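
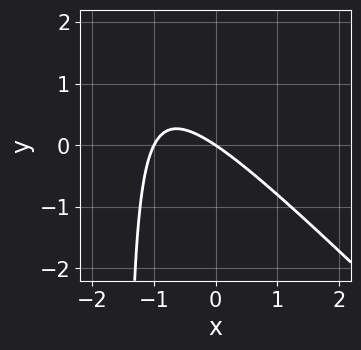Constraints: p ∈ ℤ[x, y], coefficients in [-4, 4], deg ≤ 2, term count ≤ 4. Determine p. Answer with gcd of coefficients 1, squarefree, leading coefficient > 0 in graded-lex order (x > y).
deg p = 2. A generic line meets the curve in up to 2 points.
Against the integer gridlines: among the integer gridlines, it crosses the x-axis at x ∈ {-1, 0}; it crosses the y-axis at the gridline y = 0.
Matching integer coefficients to the picture gives p.

2*x^2 + 2*x*y + 2*x + 3*y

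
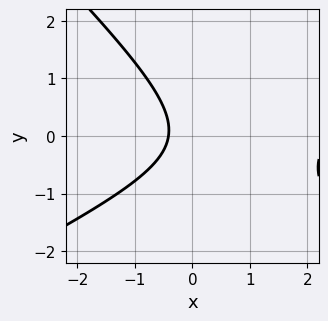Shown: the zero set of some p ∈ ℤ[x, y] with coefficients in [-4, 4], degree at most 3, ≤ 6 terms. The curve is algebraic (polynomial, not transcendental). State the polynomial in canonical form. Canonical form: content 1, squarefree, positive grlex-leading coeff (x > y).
x^2 - x*y - 2*y^2 - 2*x - 1

First, degree: a generic line meets the curve in up to 2 points, so deg p = 2.
Next, from the visible intercepts: the curve avoids every integer y-axis point in the box.
Finally, putting this together gives p.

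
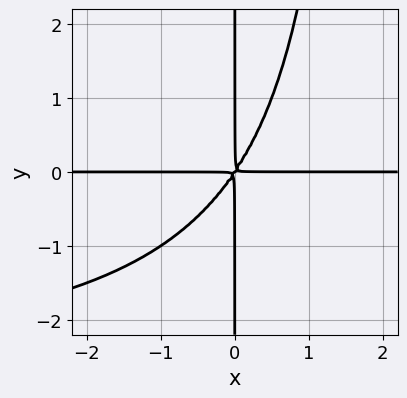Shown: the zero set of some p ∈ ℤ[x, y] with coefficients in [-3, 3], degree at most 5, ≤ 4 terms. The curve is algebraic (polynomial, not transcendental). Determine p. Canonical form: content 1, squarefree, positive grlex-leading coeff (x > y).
(a) Degree: the shape is more complex than any degree-3 curve, so deg p = 4.
(b) Observable constraints: every point of the x-axis in the box is on the curve; the visible y-axis segment lies entirely on the curve.
(c) Fitting integer coefficients to these (and the overall shape) gives p.

x^2*y^2 + 3*x^2*y - 2*x*y^2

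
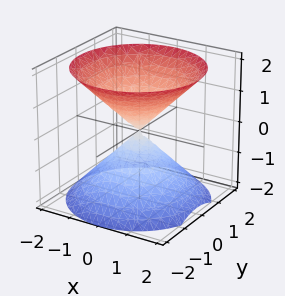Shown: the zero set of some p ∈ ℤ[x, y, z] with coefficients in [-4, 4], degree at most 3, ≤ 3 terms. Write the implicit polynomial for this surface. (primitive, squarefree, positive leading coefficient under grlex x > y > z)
x^2 + y^2 - z^2

(a) There are 2 components. They look like related sheets of one shape, so recover p as a whole.
(b) Degree: a double cone through the origin; a quadric, so deg p = 2.
(c) Symmetries: mirror symmetry z ↦ −z ⇒ only even powers of z; every cross-section ⟂ z is a circle, so x, y appear only via x² + y².
(d) Checking where it meets the axes: a circular section at z = 1 has radius exactly 1; one x-axis crossing is at x = 0.
(e) Together with the visible shape, these determine p as stated.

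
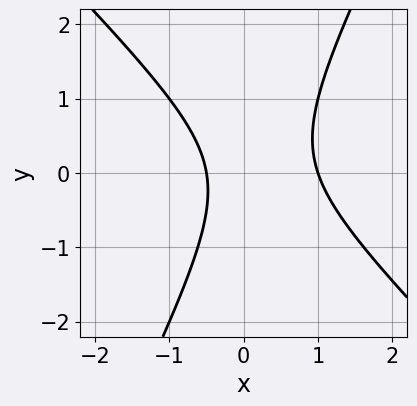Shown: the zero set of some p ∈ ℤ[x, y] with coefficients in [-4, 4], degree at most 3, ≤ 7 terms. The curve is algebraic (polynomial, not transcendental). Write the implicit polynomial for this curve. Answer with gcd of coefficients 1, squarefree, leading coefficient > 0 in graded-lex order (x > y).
deg p = 2. The shape is more complex than any degree-1 curve.
Observable constraints: one x-axis crossing is at x = 1; it misses every integer gridline on the y-axis.
Solving for integer coefficients yields p as stated.

2*x^2 + x*y - y^2 - x - 1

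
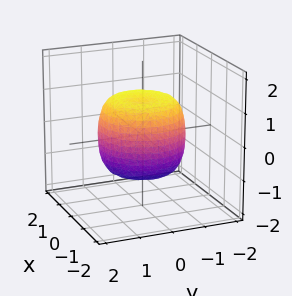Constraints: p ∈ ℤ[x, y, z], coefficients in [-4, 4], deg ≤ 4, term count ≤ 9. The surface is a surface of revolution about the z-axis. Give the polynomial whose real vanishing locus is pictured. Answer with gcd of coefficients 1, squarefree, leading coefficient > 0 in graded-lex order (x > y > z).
x^4 + 2*x^2*y^2 + y^4 - x^2 - y^2 + z^2 - 1

1. deg p = 4.
2. Symmetry: the z-axis is an axis of rotation, so x and y enter only as x² + y².
3. Checking where it meets the axes: a circular section at z = 0 has radius between 1 and 2; among the integer gridlines, it crosses the z-axis at z ∈ {-1, 1}.
4. Matching integer coefficients to the picture gives p.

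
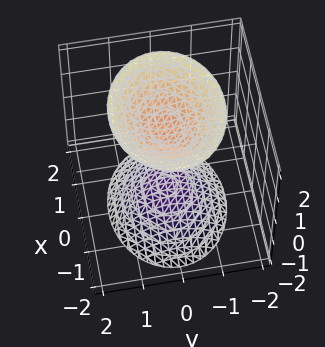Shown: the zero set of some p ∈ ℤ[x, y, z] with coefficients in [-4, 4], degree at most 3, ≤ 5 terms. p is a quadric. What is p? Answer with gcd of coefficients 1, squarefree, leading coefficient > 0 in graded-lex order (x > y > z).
2*x^2 + 3*y^2 - 2*z^2 + 3

1. I count 2 distinct pieces. Treating them together as one polynomial.
2. The degree is 2 — two separate bowl-shaped sheets opening away from each other; a quadric.
3. Symmetries: it's symmetric under y → −y, forcing even powers of y; mirror symmetry x ↦ −x ⇒ only even powers of x; it's symmetric under z → −z, forcing even powers of z.
4. Reading off the gridlines: it misses every integer gridline on the y-axis; the surface avoids every integer x-axis point in the box.
5. Fitting integer coefficients to these (and the overall shape) gives p.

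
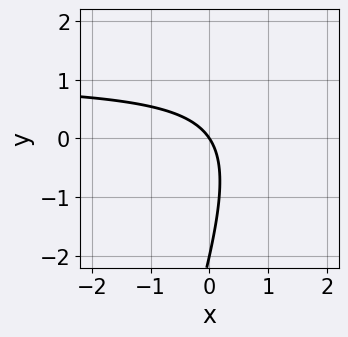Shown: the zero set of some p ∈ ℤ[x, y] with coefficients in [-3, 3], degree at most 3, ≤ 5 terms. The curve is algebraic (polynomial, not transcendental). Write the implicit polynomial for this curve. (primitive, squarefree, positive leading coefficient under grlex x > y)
3*x*y - y^2 - 3*x - 2*y

(a) deg p = 2.
(b) Reading off the gridlines: among the integer gridlines, it crosses the y-axis at y ∈ {-2, 0}; one x-axis crossing is at x = 0.
(c) Matching integer coefficients to the picture gives p.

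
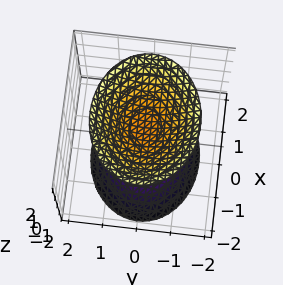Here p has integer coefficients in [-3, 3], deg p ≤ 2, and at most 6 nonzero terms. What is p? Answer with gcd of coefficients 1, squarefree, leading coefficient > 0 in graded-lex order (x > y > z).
2*x^2 + 3*y^2 - 2*z^2 + 2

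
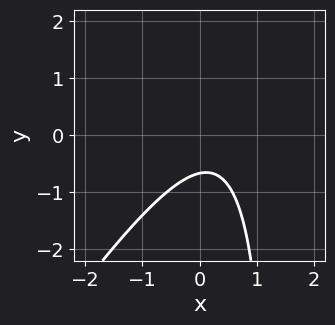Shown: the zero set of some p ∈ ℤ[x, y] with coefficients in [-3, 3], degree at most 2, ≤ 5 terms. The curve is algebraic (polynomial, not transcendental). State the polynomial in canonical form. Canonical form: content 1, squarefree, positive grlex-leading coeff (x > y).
The degree is 2 — no degree-1 curve has this shape.
Observable constraints: the curve avoids every integer x-axis point in the box.
Solving for integer coefficients yields p as stated.

3*x^2 - 2*x*y - 2*x + 3*y + 2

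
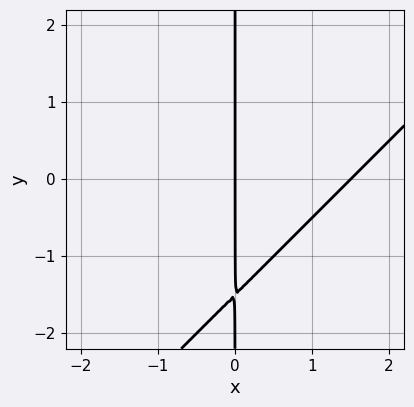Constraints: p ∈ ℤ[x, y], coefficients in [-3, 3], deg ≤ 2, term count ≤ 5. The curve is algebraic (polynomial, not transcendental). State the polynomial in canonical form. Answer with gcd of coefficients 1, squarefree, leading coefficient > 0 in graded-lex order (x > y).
2*x^2 - 2*x*y - 3*x

First, the degree is 2 — the shape is more complex than any degree-1 curve.
Next, from the axis intercepts and sections: the visible y-axis segment lies entirely on the curve; one x-axis crossing is at x = 0.
Finally, putting this together gives p.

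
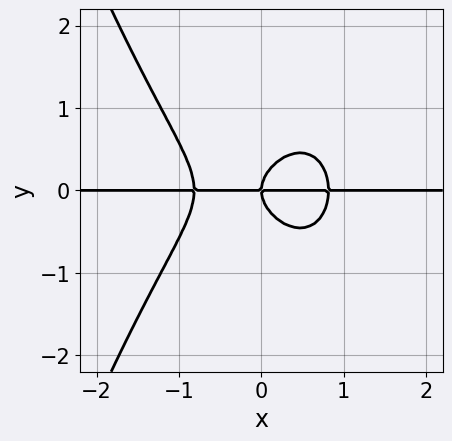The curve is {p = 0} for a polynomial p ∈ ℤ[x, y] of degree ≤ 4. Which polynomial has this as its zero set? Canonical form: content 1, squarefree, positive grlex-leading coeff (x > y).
3*x^3*y + 3*y^3 - 2*x*y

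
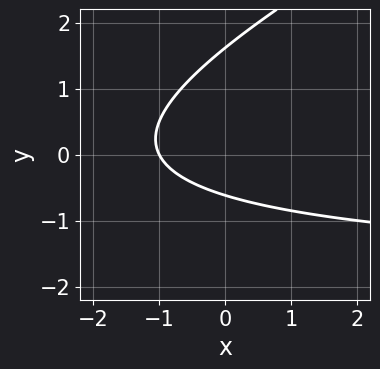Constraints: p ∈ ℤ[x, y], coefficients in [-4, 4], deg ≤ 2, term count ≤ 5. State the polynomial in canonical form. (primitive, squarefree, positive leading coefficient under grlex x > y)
x*y - 2*y^2 + 2*x + 2*y + 2

(a) deg p = 2.
(b) From the visible intercepts: one x-axis crossing is at x = -1.
(c) Assembling these constraints gives the stated polynomial.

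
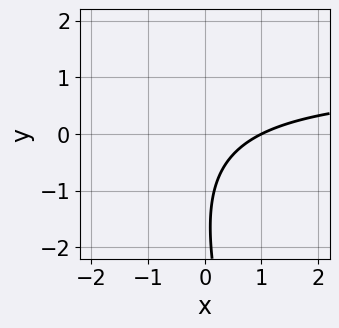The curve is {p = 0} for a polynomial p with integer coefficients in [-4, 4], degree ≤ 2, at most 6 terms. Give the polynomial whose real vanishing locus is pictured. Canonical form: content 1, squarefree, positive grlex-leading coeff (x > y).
1. The degree is 2 — the shape is more complex than any degree-1 curve.
2. From the visible intercepts: it crosses the x-axis at the gridline x = 1; it misses every integer gridline on the y-axis.
3. The integer polynomial consistent with all of this is the stated p.

3*x*y + y^2 - 3*x + 3*y + 3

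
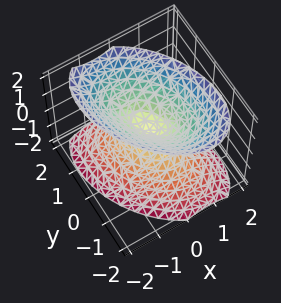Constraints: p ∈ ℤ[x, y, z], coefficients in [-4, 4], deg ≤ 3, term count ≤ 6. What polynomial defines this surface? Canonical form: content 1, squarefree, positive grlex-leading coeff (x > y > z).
3*x^2 + 2*x*y + 2*y^2 - 2*z^2

First, I count 2 distinct pieces.
Then, the degree is 2 — the shape is more complex than any degree-1 surface.
Next, observable constraints: it meets the y-axis at y = 0 (among the integer gridlines); it crosses the x-axis at the gridline x = 0.
Finally, solving for integer coefficients yields p as stated.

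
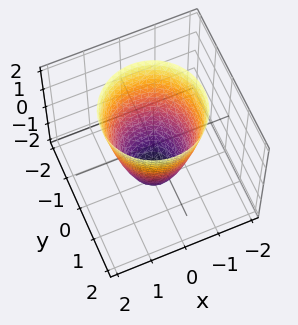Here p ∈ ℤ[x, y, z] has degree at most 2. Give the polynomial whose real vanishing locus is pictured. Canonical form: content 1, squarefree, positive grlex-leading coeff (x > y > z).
deg p = 2.
By symmetry, the surface is invariant under rotation about z: p = q(x² + y², z).
Checking where it meets the axes: among the integer gridlines, it crosses the y-axis at y ∈ {-1, 1}; among the integer gridlines, it crosses the x-axis at x ∈ {-1, 1}; it crosses the z-axis at the gridline z = -2.
Together with the visible shape, these determine p as stated.

2*x^2 + 2*y^2 - z - 2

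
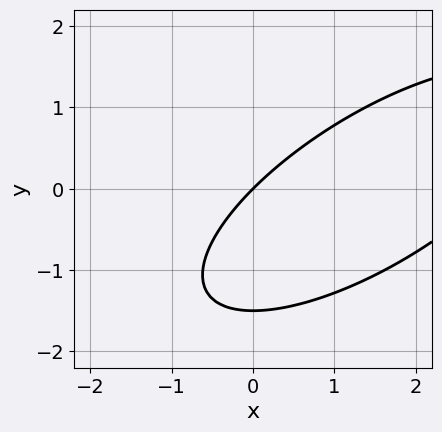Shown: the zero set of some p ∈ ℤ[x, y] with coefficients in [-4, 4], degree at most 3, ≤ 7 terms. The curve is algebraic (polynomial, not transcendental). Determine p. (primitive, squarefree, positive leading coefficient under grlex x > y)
1. The degree is 2 — no degree-1 curve has this shape.
2. From the axis intercepts and sections: it meets the x-axis at x = 0 (among the integer gridlines); it crosses the y-axis at the gridline y = 0.
3. These observations pin down the coefficients.

x^2 - 2*x*y + 2*y^2 - 3*x + 3*y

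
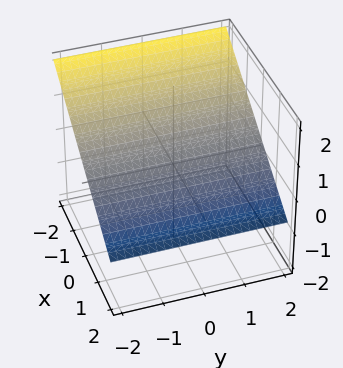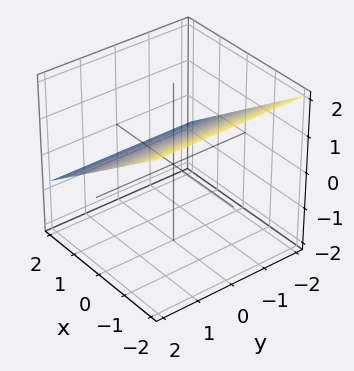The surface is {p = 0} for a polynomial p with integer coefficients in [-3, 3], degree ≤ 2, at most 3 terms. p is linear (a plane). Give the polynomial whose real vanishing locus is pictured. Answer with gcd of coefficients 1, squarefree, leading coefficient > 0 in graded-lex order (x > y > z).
deg p = 1.
Checking where it meets the axes: it meets the x-axis at x = 1 (among the integer gridlines); no y-intercept at any integer in the box.
Putting this together gives p.

2*x + 3*z - 2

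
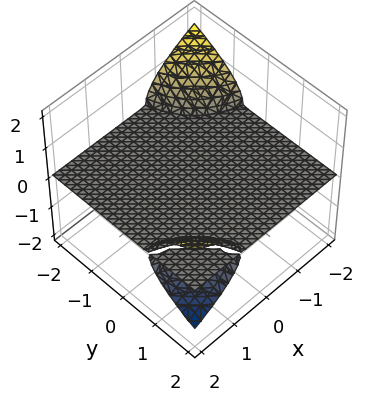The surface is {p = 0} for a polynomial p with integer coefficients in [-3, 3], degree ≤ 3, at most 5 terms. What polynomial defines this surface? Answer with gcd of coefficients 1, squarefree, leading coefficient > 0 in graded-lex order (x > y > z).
1. I count 2 distinct pieces. They look like related sheets of one shape, so recover p as a whole.
2. The degree is 3 — no degree-2 surface has this shape.
3. Against the integer gridlines: the visible x-axis segment lies entirely on the surface; one z-axis crossing is at z = 0; every point of the y-axis in the box is on the surface.
4. Together with the visible shape, these determine p as stated.

2*x*y*z - 3*z^3 - 3*z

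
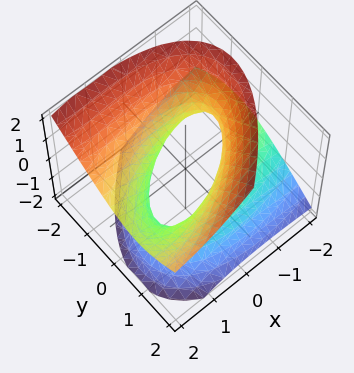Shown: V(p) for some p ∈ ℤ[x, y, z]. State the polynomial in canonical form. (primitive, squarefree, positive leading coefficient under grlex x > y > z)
x^2 - 2*x*y - 3*x*z + 3*y^2 - 3*z^2 - 2

(a) The degree is 2 — no degree-1 surface has this shape.
(b) Checking where it meets the axes: it misses every integer gridline on the z-axis.
(c) The integer polynomial consistent with all of this is the stated p.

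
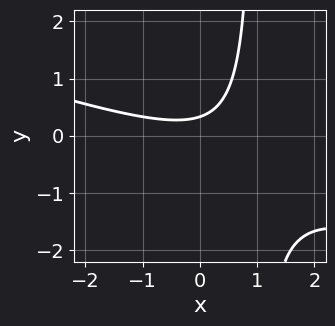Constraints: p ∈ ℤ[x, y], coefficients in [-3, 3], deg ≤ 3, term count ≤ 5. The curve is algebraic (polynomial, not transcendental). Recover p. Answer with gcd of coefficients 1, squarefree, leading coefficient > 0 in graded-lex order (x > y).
x^2 + 3*x*y - 3*y + 1

(a) Degree: the shape is more complex than any degree-1 curve, so deg p = 2.
(b) From the visible intercepts: no x-intercept at any integer in the box.
(c) Matching integer coefficients to the picture gives p.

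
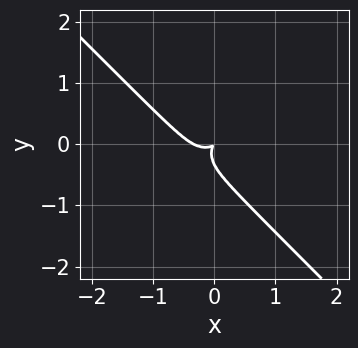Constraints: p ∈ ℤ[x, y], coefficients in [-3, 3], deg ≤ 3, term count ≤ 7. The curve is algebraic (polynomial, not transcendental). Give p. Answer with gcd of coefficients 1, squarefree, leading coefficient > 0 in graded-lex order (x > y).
3*x^3 + 3*y^3 + x^2 - 2*x*y + y^2

(a) The degree is 3 — a generic line meets the curve in up to 3 points.
(b) Putting this together gives p.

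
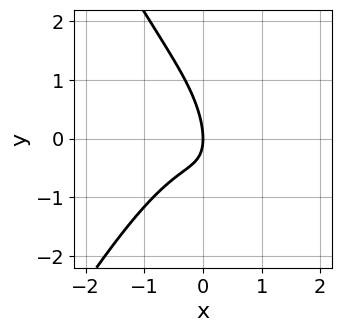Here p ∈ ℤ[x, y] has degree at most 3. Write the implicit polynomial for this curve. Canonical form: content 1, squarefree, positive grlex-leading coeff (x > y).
The degree is 3 — the shape is more complex than any degree-2 curve.
From the visible intercepts: it crosses the x-axis at the gridline x = 0; one y-axis crossing is at y = 0.
Solving for integer coefficients yields p as stated.

3*x^3 - x*y^2 + 2*x*y + y^2 + 2*x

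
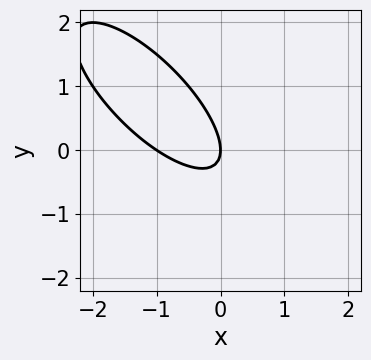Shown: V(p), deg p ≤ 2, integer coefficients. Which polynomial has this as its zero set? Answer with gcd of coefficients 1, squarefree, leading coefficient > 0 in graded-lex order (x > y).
First, the degree is 2 — the shape is more complex than any degree-1 curve.
Next, checking where it meets the axes: one y-axis crossing is at y = 0; the x-axis gridline crossings are at x ∈ {-1, 0}.
Finally, together with the visible shape, these determine p as stated.

2*x^2 + 3*x*y + 2*y^2 + 2*x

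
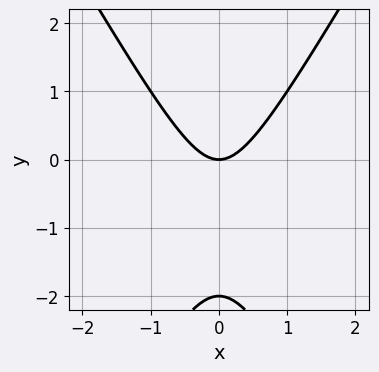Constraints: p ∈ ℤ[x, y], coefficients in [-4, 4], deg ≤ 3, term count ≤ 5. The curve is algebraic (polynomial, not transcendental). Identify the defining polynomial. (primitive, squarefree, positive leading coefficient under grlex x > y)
3*x^2 - y^2 - 2*y

First, the degree is 2 — the shape is more complex than any degree-1 curve.
Then, symmetries: the x ↦ −x reflection is a symmetry, so x appears only in even powers.
Next, reading off the gridlines: one x-axis crossing is at x = 0; among the integer gridlines, it crosses the y-axis at y ∈ {-2, 0}.
Finally, putting this together gives p.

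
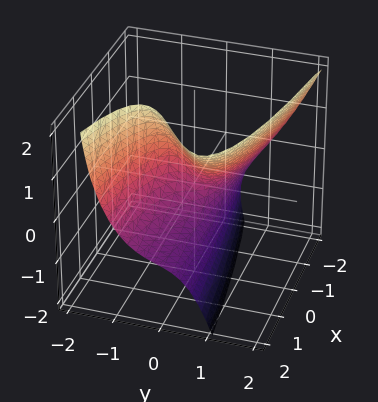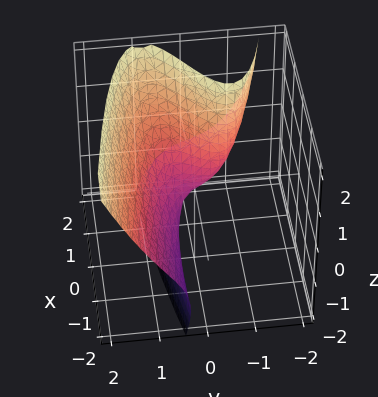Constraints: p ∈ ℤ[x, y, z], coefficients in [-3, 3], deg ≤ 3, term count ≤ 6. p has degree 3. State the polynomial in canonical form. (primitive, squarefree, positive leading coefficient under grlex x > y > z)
2*y^3 + x*z - 2*y*z - z^2 + x

1. Degree: no degree-2 surface has this shape, so deg p = 3.
2. From the visible intercepts: one y-axis crossing is at y = 0; it crosses the x-axis at the gridline x = 0; it crosses the z-axis at the gridline z = 0.
3. Together with the visible shape, these determine p as stated.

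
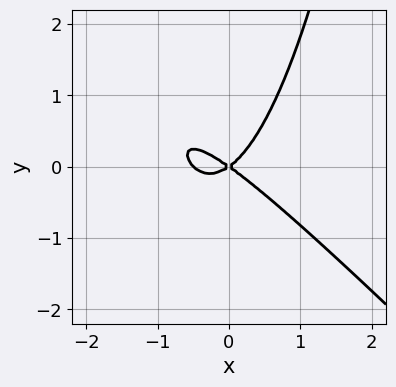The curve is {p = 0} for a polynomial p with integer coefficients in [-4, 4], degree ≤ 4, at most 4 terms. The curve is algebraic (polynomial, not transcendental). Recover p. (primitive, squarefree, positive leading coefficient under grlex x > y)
2*x^3 + 2*x^2*y + x^2 - 2*y^2

(a) The degree is 3 — a generic line meets the curve in up to 3 points.
(b) Observable constraints: it crosses the y-axis at the gridline y = 0; one x-axis crossing is at x = 0.
(c) These observations pin down the coefficients.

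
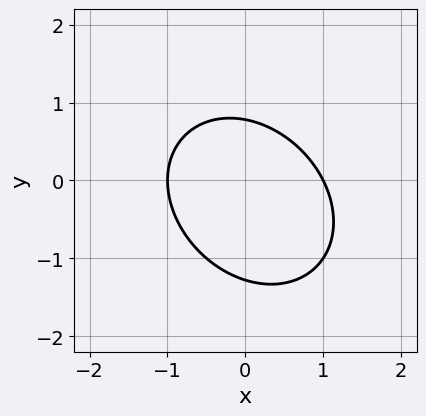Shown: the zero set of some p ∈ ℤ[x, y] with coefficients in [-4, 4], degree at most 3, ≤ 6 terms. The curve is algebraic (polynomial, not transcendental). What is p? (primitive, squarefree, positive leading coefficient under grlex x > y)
1. The degree is 2 — a generic line meets the curve in up to 2 points.
2. Against the integer gridlines: among the integer gridlines, it crosses the x-axis at x ∈ {-1, 1}.
3. Putting this together gives p.

2*x^2 + x*y + 2*y^2 + y - 2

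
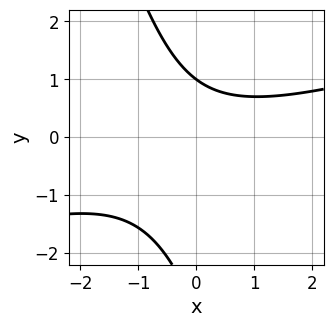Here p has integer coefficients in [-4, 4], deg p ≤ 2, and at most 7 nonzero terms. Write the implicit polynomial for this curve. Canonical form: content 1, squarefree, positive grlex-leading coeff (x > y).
(a) Degree: a generic line meets the curve in up to 2 points, so deg p = 2.
(b) From the axis intercepts and sections: one y-axis crossing is at y = 1; the curve avoids every integer x-axis point in the box.
(c) Putting this together gives p.

x^2 - 3*x*y - y^2 - 2*y + 3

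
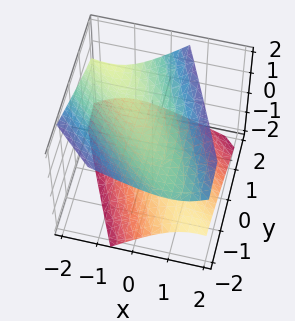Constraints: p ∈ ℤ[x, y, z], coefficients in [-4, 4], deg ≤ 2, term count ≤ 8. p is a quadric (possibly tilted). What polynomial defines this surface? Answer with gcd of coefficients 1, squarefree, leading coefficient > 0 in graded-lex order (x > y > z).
(a) I count 2 distinct pieces.
(b) deg p = 2.
(c) Reading off the gridlines: the surface avoids every integer y-axis point in the box; the surface avoids every integer x-axis point in the box.
(d) Together with the visible shape, these determine p as stated.

2*x^2 + 3*x*y + 2*x*z + y^2 - 3*z^2 + 2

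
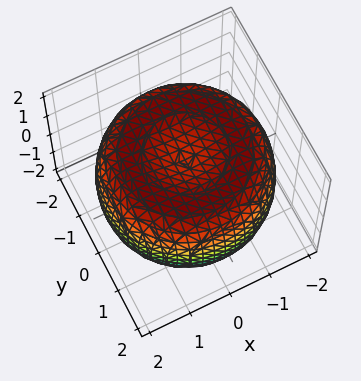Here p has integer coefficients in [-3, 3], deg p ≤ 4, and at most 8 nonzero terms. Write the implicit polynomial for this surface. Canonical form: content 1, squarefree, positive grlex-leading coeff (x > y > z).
(a) deg p = 4. A generic line meets the surface in up to 4 points.
(b) Symmetry: the surface is invariant under rotation about z: p = q(x² + y², z).
(c) Observable constraints: a circular section at z = -1 has radius between 1 and 2; the z-axis gridline crossings are at z ∈ {-1, 1}.
(d) The integer polynomial consistent with all of this is the stated p.

x^4 + 2*x^2*y^2 + y^4 - 3*x^2 - 3*y^2 + 3*z^2 - 3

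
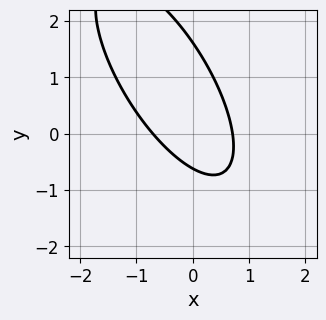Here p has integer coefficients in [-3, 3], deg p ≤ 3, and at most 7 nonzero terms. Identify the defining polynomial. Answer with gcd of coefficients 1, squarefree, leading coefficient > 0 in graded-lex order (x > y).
First, the degree is 2 — the shape is more complex than any degree-1 curve.
Finally, putting this together gives p.

2*x^2 + 2*x*y + y^2 - y - 1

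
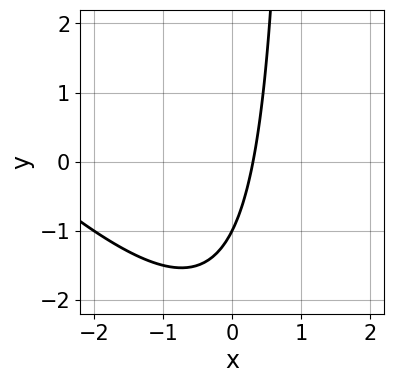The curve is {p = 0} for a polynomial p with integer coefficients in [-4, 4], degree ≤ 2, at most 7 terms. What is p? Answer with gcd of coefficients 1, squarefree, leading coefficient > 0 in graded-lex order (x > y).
x^2 + x*y + 3*x - y - 1

First, deg p = 2.
Next, checking where it meets the axes: it crosses the y-axis at the gridline y = -1.
Finally, assembling these constraints gives the stated polynomial.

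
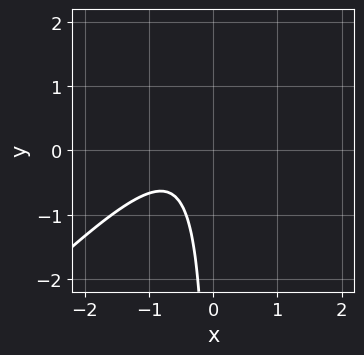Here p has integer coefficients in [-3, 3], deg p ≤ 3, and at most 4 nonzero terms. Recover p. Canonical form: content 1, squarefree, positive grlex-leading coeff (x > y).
3*x^2 - 3*x*y + 3*x + 2

First, degree: a generic line meets the curve in up to 2 points, so deg p = 2.
Next, from the axis intercepts and sections: no y-intercept at any integer in the box; no x-intercept at any integer in the box.
Finally, solving for integer coefficients yields p as stated.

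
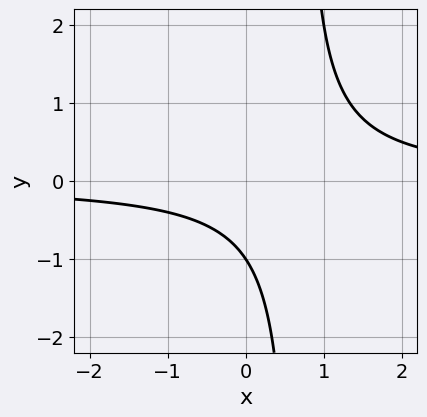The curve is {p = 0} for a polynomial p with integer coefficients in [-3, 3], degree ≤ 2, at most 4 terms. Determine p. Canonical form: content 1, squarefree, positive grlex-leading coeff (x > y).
First, degree: a generic line meets the curve in up to 2 points, so deg p = 2.
Then, against the integer gridlines: one y-axis crossing is at y = -1; it misses every integer gridline on the x-axis.
Finally, matching integer coefficients to the picture gives p.

3*x*y - 2*y - 2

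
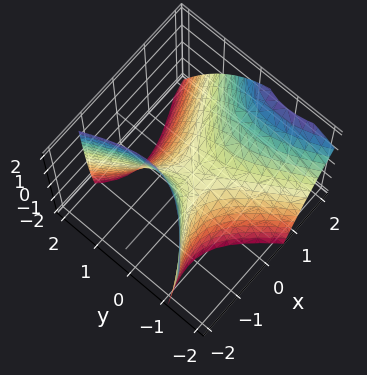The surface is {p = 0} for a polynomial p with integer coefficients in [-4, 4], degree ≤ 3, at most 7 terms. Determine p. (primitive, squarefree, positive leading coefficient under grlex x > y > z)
3*x^2 - 3*x*y - 2*x*z - 3*y^2 - 3*z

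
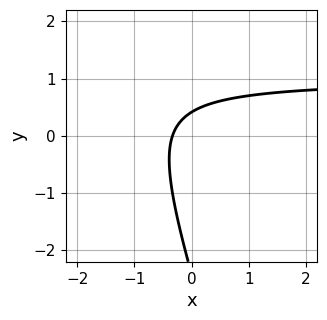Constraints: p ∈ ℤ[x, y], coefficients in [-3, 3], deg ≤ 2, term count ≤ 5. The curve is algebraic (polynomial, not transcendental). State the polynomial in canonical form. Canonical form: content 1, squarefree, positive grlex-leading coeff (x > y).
3*x*y + y^2 - 3*x + 2*y - 1

deg p = 2. The shape is more complex than any degree-1 curve.
Matching integer coefficients to the picture gives p.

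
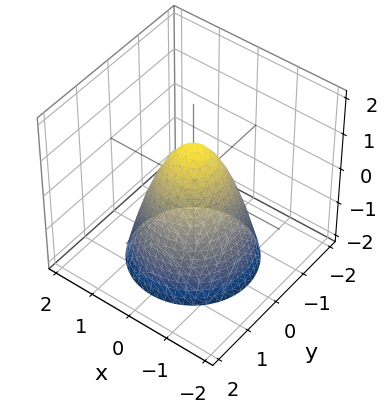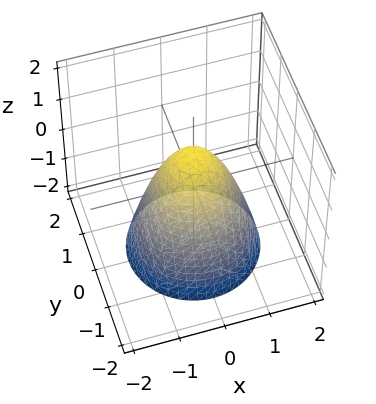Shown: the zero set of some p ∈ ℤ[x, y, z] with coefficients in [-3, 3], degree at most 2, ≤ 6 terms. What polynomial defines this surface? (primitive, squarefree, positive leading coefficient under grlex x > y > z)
1. Degree: no degree-1 surface has this shape, so deg p = 2.
2. By symmetry, the z-axis is an axis of rotation, so x and y enter only as x² + y².
3. Checking where it meets the axes: a circular section at z = -1 has radius between 1 and 2; it meets the z-axis at z = 1 (among the integer gridlines).
4. These observations pin down the coefficients.

3*x^2 + 3*y^2 + 2*z - 2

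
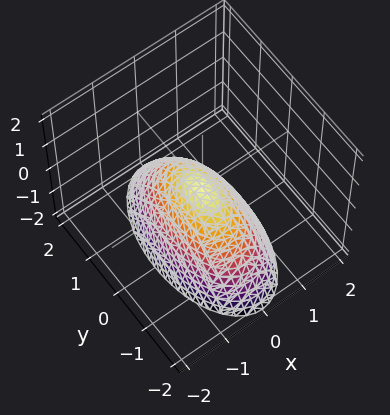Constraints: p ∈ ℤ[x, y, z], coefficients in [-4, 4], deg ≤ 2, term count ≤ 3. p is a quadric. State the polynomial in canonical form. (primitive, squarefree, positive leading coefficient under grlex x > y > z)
(a) deg p = 2. A single bowl opening along one axis; a quadric.
(b) Symmetries: the y ↦ −y reflection is a symmetry, so y appears only in even powers; the x ↦ −x reflection is a symmetry, so x appears only in even powers.
(c) Reading off the gridlines: it meets the z-axis at z = 0 (among the integer gridlines); one y-axis crossing is at y = 0; one x-axis crossing is at x = 0.
(d) Together with the visible shape, these determine p as stated.

3*x^2 + y^2 + 2*z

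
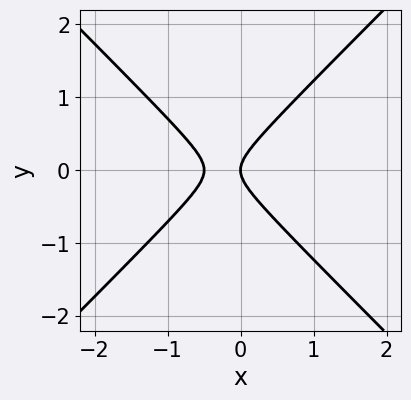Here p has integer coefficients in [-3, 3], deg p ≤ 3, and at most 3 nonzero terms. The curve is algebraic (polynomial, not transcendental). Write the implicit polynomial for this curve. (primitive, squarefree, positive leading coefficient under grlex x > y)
Degree: the shape is more complex than any degree-1 curve, so deg p = 2.
Symmetries: mirror symmetry y ↦ −y ⇒ only even powers of y.
Against the integer gridlines: one y-axis crossing is at y = 0; it crosses the x-axis at the gridline x = 0.
Fitting integer coefficients to these (and the overall shape) gives p.

2*x^2 - 2*y^2 + x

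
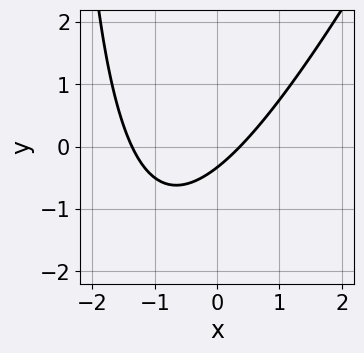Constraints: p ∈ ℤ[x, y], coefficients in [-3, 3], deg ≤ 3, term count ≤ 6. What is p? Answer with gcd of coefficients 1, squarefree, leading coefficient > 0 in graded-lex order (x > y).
deg p = 2.
Solving for integer coefficients yields p as stated.

2*x^2 - x*y + 2*x - 3*y - 1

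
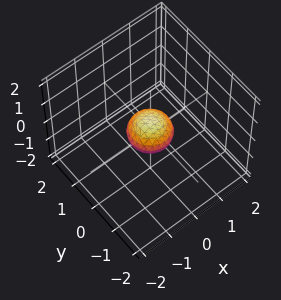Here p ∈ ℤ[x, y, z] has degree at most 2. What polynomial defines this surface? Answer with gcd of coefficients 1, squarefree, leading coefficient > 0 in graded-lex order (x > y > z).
(a) Degree: a closed, bounded, convex surface; a quadric, so deg p = 2.
(b) By symmetry, every cross-section ⟂ z is a circle, so x, y appear only via x² + y²; mirror symmetry z ↦ −z ⇒ only even powers of z.
(c) From the visible intercepts: a circular section at z = 0 has radius between 0 and 1.
(d) Assembling these constraints gives the stated polynomial.

2*x^2 + 2*y^2 + 3*z^2 - 1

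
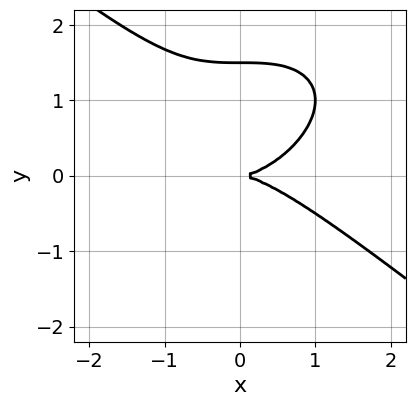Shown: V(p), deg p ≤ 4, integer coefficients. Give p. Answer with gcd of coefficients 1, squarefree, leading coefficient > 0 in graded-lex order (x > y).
x^3 + 2*y^3 - 3*y^2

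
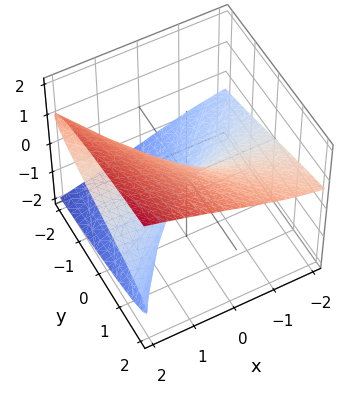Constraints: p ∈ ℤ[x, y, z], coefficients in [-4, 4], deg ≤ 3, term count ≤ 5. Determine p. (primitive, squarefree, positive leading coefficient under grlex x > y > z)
2*z^3 - 3*x*z - 2*y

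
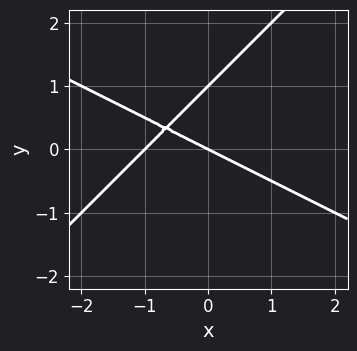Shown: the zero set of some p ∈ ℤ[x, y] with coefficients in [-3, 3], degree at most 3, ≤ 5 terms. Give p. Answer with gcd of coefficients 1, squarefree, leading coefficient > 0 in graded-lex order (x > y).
x^2 + x*y - 2*y^2 + x + 2*y

(a) deg p = 2. No degree-1 curve has this shape.
(b) From the visible intercepts: among the integer gridlines, it crosses the x-axis at x ∈ {-1, 0}; the y-axis gridline crossings are at y ∈ {0, 1}.
(c) These observations pin down the coefficients.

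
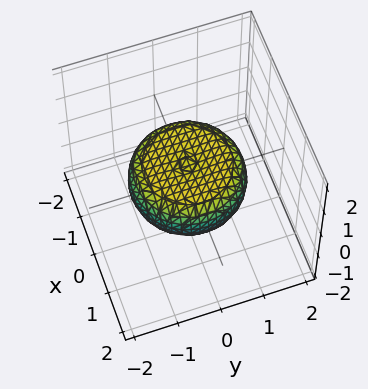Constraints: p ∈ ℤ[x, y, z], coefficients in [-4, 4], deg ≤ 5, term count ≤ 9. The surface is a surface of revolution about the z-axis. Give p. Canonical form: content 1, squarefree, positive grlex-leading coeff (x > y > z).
x^4 + 2*x^2*y^2 + y^4 - x^2 - y^2 + 3*z^2 - 1

(a) deg p = 4. No degree-3 surface has this shape.
(b) Symmetry: the surface is invariant under rotation about z: p = q(x² + y², z).
(c) From the axis intercepts and sections: a circular section at z = 0 has radius between 1 and 2.
(d) Matching integer coefficients to the picture gives p.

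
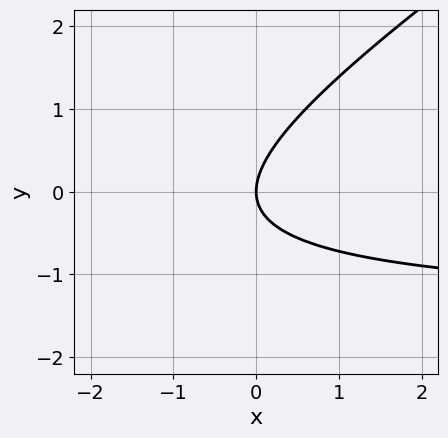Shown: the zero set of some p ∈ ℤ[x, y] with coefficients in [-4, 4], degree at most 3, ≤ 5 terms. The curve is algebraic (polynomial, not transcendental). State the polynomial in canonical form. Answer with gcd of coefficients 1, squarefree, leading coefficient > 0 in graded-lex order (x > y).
(a) Degree: the shape is more complex than any degree-1 curve, so deg p = 2.
(b) Against the integer gridlines: it meets the x-axis at x = 0 (among the integer gridlines); one y-axis crossing is at y = 0.
(c) Matching integer coefficients to the picture gives p.

2*x*y - 3*y^2 + 3*x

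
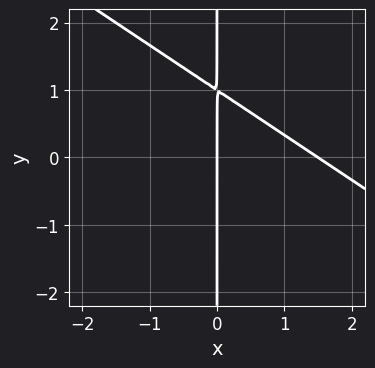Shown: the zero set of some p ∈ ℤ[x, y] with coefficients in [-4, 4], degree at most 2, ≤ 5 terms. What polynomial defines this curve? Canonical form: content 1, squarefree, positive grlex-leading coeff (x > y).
2*x^2 + 3*x*y - 3*x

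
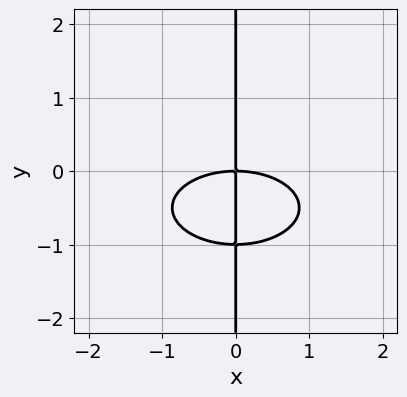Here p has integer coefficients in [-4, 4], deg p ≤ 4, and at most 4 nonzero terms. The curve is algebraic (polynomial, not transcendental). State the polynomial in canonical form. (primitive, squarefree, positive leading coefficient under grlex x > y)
deg p = 3. A generic line meets the curve in up to 3 points.
Checking where it meets the axes: every point of the y-axis in the box is on the curve; it meets the x-axis at x = 0 (among the integer gridlines).
Matching integer coefficients to the picture gives p.

x^3 + 3*x*y^2 + 3*x*y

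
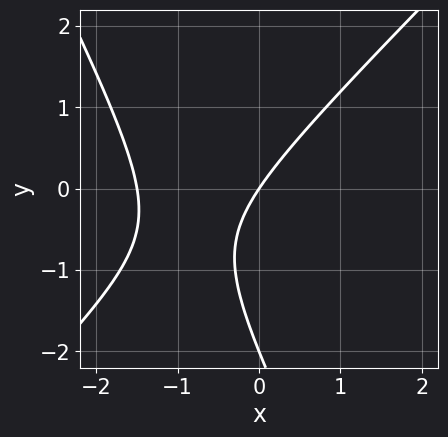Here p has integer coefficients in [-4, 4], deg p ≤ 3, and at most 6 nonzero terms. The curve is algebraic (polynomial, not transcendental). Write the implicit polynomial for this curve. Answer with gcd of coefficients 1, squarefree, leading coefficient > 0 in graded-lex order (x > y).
deg p = 2. No degree-1 curve has this shape.
Observable constraints: among the integer gridlines, it crosses the y-axis at y ∈ {-2, 0}; it meets the x-axis at x = 0 (among the integer gridlines).
These observations pin down the coefficients.

2*x^2 - x*y - y^2 + 3*x - 2*y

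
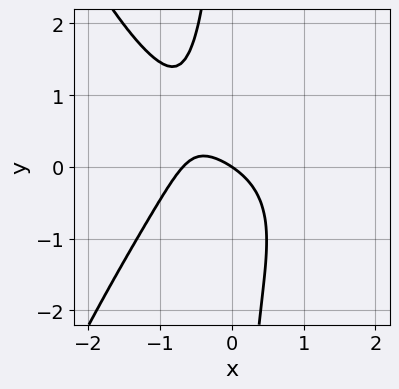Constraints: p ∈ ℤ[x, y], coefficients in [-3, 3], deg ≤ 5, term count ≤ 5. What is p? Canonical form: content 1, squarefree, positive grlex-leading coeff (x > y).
2*x^4 + 3*x*y^2 + 2*x^2 + 2*x + 3*y

deg p = 4. No degree-3 curve has this shape.
Against the integer gridlines: it crosses the y-axis at the gridline y = 0; one x-axis crossing is at x = 0.
The integer polynomial consistent with all of this is the stated p.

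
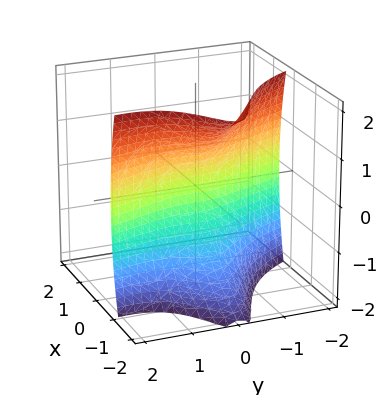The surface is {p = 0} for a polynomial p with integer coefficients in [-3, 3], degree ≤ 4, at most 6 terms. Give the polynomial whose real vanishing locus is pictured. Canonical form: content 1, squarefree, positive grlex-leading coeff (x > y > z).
Degree: a generic line meets the surface in up to 3 points, so deg p = 3.
Observable constraints: it crosses the z-axis at the gridline z = 0; it crosses the y-axis at the gridline y = 0; it meets the x-axis at x = 0 (among the integer gridlines).
The integer polynomial consistent with all of this is the stated p.

3*x*y^2 + y^3 + z^2 + 2*x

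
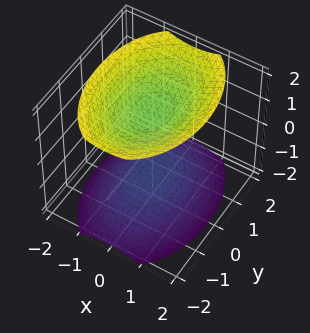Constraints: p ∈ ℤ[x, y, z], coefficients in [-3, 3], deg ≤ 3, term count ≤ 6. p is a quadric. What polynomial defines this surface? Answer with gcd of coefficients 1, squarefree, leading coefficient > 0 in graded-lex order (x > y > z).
(a) I count 2 distinct pieces. Treating them together as one polynomial.
(b) The degree is 2 — two sheets facing apart; a quadric.
(c) Symmetries: it's symmetric under z → −z, forcing even powers of z; the y ↦ −y reflection is a symmetry, so y appears only in even powers; the x ↦ −x reflection is a symmetry, so x appears only in even powers.
(d) Observable constraints: it misses every integer gridline on the y-axis; it misses every integer gridline on the x-axis.
(e) The integer polynomial consistent with all of this is the stated p.

2*x^2 + y^2 - 2*z^2 + 3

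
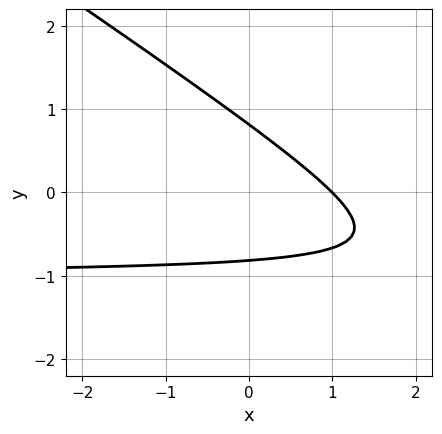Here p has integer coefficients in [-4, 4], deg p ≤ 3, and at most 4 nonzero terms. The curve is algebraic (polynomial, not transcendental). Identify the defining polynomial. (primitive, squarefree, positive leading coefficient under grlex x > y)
2*x*y + 3*y^2 + 2*x - 2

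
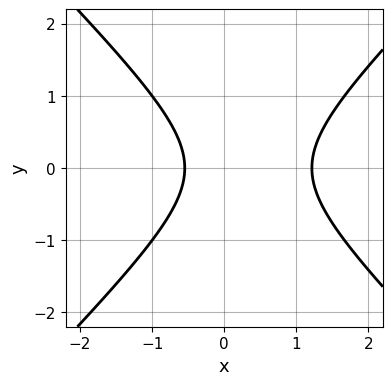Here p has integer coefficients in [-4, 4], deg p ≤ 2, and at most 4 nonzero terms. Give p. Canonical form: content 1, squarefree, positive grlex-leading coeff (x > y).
1. deg p = 2.
2. Symmetries: it's symmetric under y → −y, forcing even powers of y.
3. Checking where it meets the axes: no y-intercept at any integer in the box.
4. Fitting integer coefficients to these (and the overall shape) gives p.

3*x^2 - 3*y^2 - 2*x - 2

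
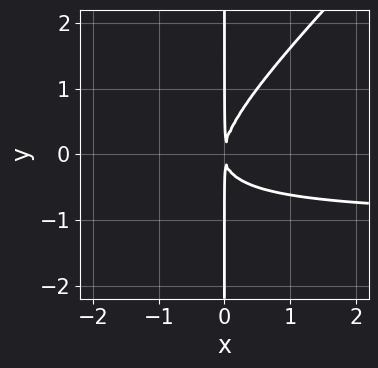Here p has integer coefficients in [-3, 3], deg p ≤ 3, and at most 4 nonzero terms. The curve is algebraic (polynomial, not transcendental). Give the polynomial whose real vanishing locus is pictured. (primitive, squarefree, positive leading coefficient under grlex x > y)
(a) Degree: no degree-2 curve has this shape, so deg p = 3.
(b) Against the integer gridlines: every point of the y-axis in the box is on the curve.
(c) Fitting integer coefficients to these (and the overall shape) gives p.

x^2*y - x*y^2 + x^2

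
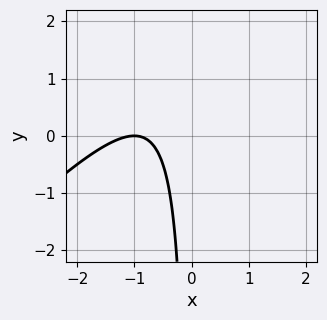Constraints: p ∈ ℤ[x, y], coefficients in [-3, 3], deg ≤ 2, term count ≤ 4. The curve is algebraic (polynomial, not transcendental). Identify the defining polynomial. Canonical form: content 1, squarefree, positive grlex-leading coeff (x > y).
x^2 - x*y + 2*x + 1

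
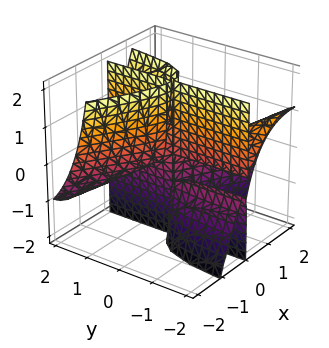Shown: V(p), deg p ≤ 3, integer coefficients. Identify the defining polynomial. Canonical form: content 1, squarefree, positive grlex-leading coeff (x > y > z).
2*x^3 + 3*x^2*y - 2*x*y*z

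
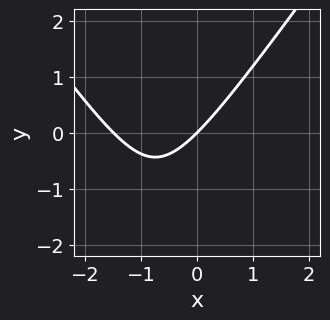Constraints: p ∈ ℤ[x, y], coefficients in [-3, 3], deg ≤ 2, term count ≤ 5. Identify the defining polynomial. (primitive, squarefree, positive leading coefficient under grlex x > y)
1. The degree is 2 — no degree-1 curve has this shape.
2. Reading off the gridlines: it meets the x-axis at x = 0 (among the integer gridlines); it meets the y-axis at y = 0 (among the integer gridlines).
3. Solving for integer coefficients yields p as stated.

2*x^2 - y^2 + 3*x - 3*y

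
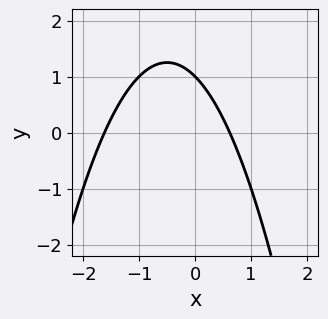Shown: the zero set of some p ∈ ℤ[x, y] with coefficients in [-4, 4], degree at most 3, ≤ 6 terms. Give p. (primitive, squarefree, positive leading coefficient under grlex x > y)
(a) The degree is 2 — a generic line meets the curve in up to 2 points.
(b) From the axis intercepts and sections: one y-axis crossing is at y = 1.
(c) The integer polynomial consistent with all of this is the stated p.

x^2 + x + y - 1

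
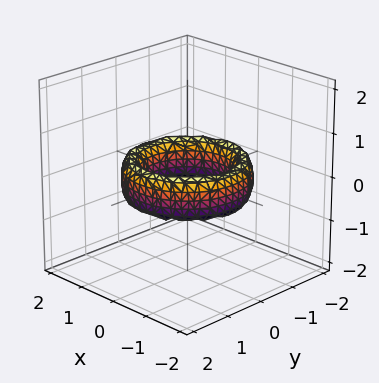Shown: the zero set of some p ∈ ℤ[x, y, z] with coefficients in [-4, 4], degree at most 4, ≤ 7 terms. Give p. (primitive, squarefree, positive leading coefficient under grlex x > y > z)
1. Degree: the shape is more complex than any degree-3 surface, so deg p = 4.
2. Symmetries: the surface is invariant under rotation about z: p = q(x² + y², z).
3. From the axis intercepts and sections: the x-axis gridline crossings are at x ∈ {-1, 1}; among the integer gridlines, it crosses the y-axis at y ∈ {-1, 1}; a circular section at z = 0 has radius exactly 1; the surface avoids every integer z-axis point in the box.
4. Putting this together gives p.

x^4 + 2*x^2*y^2 + y^4 - 3*x^2 - 3*y^2 + z^2 + 2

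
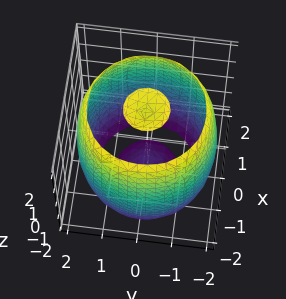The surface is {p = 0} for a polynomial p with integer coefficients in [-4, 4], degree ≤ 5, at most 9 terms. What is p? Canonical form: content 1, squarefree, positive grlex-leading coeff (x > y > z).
x^4 + 2*x^2*y^2 + y^4 - 3*x^2 - 3*y^2 + z^2 - 3

1. I count 3 distinct pieces.
2. Degree: a generic line meets the surface in up to 4 points, so deg p = 4.
3. Symmetry: the z-axis is an axis of rotation, so x and y enter only as x² + y².
4. Observable constraints: a circular section at z = -1 has radius between 1 and 2.
5. Solving for integer coefficients yields p as stated.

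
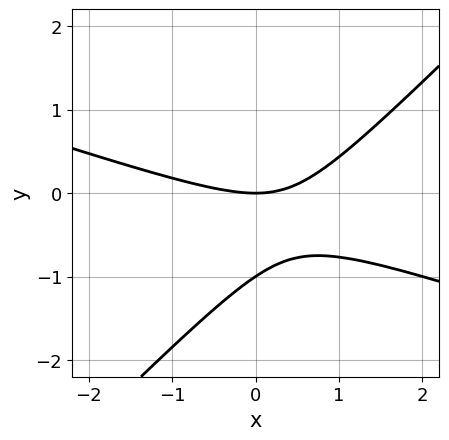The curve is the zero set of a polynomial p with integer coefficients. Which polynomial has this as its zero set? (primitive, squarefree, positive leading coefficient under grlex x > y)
x^2 + 2*x*y - 3*y^2 - 3*y

(a) Degree: the shape is more complex than any degree-1 curve, so deg p = 2.
(b) From the visible intercepts: it crosses the x-axis at the gridline x = 0; the y-axis gridline crossings are at y ∈ {-1, 0}.
(c) Matching integer coefficients to the picture gives p.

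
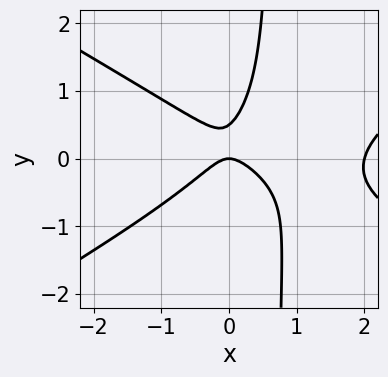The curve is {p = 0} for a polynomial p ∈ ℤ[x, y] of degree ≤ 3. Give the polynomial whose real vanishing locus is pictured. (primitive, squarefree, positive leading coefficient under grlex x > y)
x^3 - 3*x*y^2 - 2*x^2 + 2*y^2 - y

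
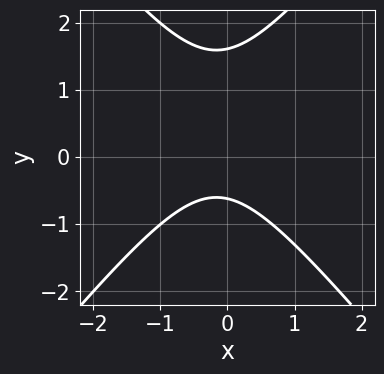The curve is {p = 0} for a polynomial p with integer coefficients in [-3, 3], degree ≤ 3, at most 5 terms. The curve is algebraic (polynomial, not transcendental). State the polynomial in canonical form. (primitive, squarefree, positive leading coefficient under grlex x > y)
(a) deg p = 2. A generic line meets the curve in up to 2 points.
(b) Reading off the gridlines: it misses every integer gridline on the x-axis.
(c) Assembling these constraints gives the stated polynomial.

3*x^2 - 2*y^2 + x + 2*y + 2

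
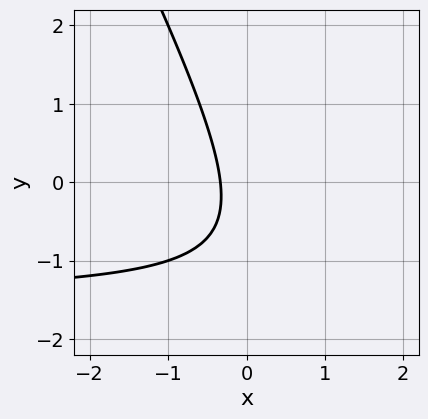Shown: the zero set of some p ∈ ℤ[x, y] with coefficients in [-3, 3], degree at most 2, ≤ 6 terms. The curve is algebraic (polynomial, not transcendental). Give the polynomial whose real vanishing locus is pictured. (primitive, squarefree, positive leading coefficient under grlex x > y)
2*x*y + y^2 + 3*x + y + 1

(a) The degree is 2 — no degree-1 curve has this shape.
(b) Checking where it meets the axes: the curve avoids every integer y-axis point in the box.
(c) Putting this together gives p.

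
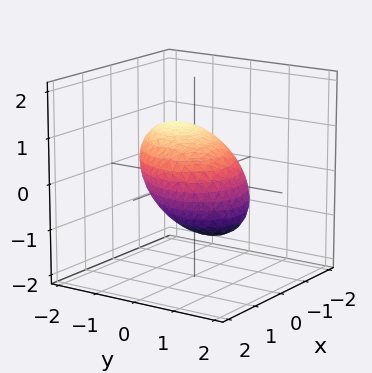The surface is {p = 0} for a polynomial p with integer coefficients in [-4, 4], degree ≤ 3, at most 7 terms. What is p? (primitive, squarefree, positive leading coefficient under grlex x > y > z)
2*x^2 - x*y + 2*y^2 + 2*y*z + 3*z^2 - 3

(a) Degree: a generic line meets the surface in up to 2 points, so deg p = 2.
(b) From the visible intercepts: the z-axis gridline crossings are at z ∈ {-1, 1}.
(c) Together with the visible shape, these determine p as stated.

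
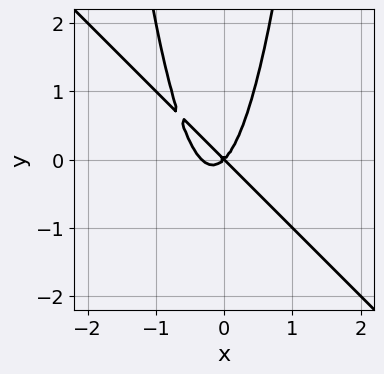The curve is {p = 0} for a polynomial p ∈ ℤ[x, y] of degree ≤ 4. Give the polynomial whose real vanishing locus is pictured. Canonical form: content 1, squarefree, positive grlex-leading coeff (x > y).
3*x^3 + 3*x^2*y + x^2 - y^2

deg p = 3. The shape is more complex than any degree-2 curve.
From the axis intercepts and sections: it crosses the x-axis at the gridline x = 0; it crosses the y-axis at the gridline y = 0.
Putting this together gives p.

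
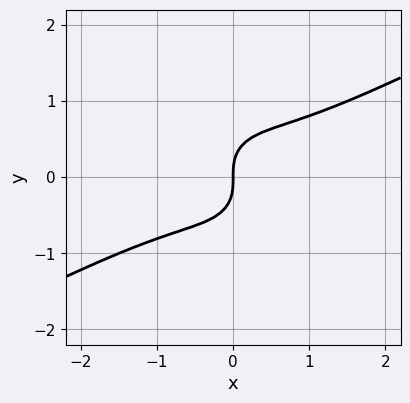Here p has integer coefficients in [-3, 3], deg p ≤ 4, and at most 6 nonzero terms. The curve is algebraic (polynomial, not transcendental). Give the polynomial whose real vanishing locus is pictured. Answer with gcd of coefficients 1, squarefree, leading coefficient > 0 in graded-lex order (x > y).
2*x^3 - 3*x^2*y - 3*y^3 + 2*x

First, degree: a generic line meets the curve in up to 3 points, so deg p = 3.
Next, against the integer gridlines: one x-axis crossing is at x = 0; it meets the y-axis at y = 0 (among the integer gridlines).
Finally, matching integer coefficients to the picture gives p.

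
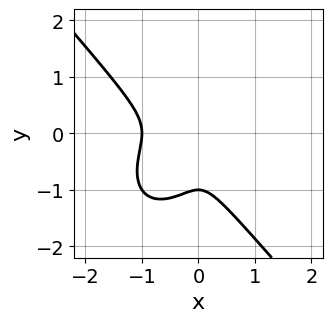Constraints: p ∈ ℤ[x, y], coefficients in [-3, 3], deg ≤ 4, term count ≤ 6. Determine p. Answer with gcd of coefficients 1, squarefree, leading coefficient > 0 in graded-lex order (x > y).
3*x^3 + 2*y^3 + 3*x^2 + 2*y^2

1. Degree: a generic line meets the curve in up to 3 points, so deg p = 3.
2. Observable constraints: one x-axis crossing is at x = -1; it crosses the y-axis at the gridline y = -1.
3. Solving for integer coefficients yields p as stated.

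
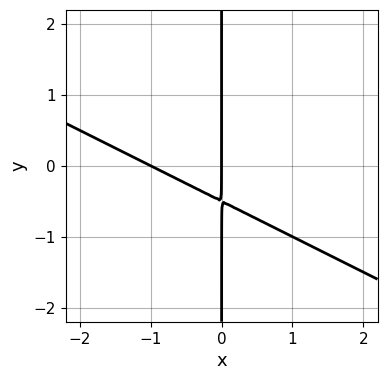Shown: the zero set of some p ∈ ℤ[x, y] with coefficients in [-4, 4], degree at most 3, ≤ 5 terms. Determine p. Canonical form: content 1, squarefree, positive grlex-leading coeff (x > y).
First, the degree is 2 — the shape is more complex than any degree-1 curve.
Next, against the integer gridlines: the x-axis gridline crossings are at x ∈ {-1, 0}; the visible y-axis segment lies entirely on the curve.
Finally, together with the visible shape, these determine p as stated.

x^2 + 2*x*y + x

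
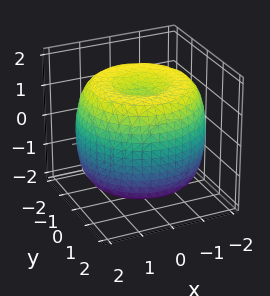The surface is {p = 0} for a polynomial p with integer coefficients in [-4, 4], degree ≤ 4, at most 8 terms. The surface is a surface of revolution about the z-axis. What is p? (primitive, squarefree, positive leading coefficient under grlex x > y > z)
x^4 + 2*x^2*y^2 + y^4 - 3*x^2 - 3*y^2 + 2*z^2 - 3

Degree: a generic line meets the surface in up to 4 points, so deg p = 4.
Symmetries: the surface is invariant under rotation about z: p = q(x² + y², z).
From the axis intercepts and sections: a circular section at z = -1 has radius between 1 and 2.
Fitting integer coefficients to these (and the overall shape) gives p.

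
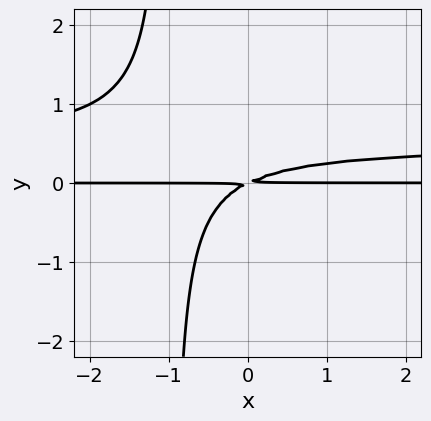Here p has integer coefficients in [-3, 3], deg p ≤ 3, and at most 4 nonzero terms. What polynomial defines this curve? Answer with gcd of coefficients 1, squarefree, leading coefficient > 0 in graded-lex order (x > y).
2*x*y^2 - x*y + 2*y^2

First, the degree is 3 — a generic line meets the curve in up to 3 points.
Then, observable constraints: the visible x-axis segment lies entirely on the curve.
Finally, together with the visible shape, these determine p as stated.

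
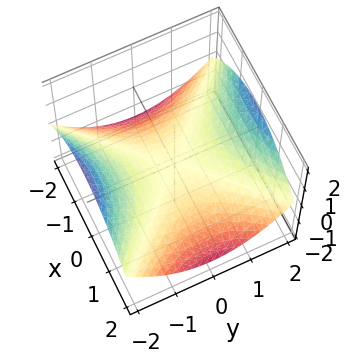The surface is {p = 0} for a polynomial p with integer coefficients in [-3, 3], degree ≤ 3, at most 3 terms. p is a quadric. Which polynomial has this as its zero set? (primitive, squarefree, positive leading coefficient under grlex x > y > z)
x^2 - y^2 + 3*z

First, deg p = 2. A hyperbolic paraboloid; a quadric.
Then, symmetries: mirror symmetry x ↦ −x ⇒ only even powers of x; the y ↦ −y reflection is a symmetry, so y appears only in even powers.
Next, checking where it meets the axes: it meets the z-axis at z = 0 (among the integer gridlines); it crosses the x-axis at the gridline x = 0; it crosses the y-axis at the gridline y = 0.
Finally, matching integer coefficients to the picture gives p.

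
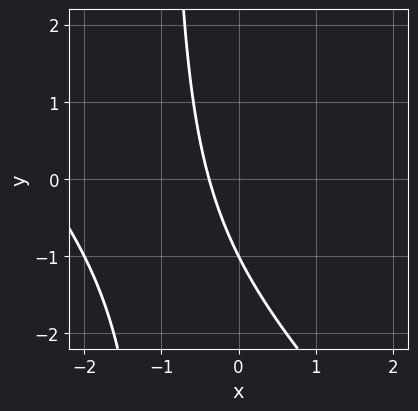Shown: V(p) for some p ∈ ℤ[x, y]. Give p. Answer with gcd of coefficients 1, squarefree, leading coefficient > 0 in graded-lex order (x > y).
(a) The degree is 2 — no degree-1 curve has this shape.
(b) Against the integer gridlines: it meets the y-axis at y = -1 (among the integer gridlines).
(c) Fitting integer coefficients to these (and the overall shape) gives p.

x^2 + x*y + 3*x + y + 1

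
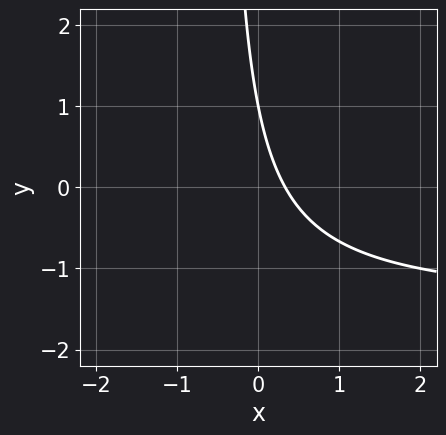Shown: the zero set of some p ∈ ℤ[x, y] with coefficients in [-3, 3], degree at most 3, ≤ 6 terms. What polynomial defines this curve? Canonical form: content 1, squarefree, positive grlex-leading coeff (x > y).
2*x*y + 3*x + y - 1

The degree is 2 — a generic line meets the curve in up to 2 points.
From the axis intercepts and sections: it crosses the y-axis at the gridline y = 1.
The integer polynomial consistent with all of this is the stated p.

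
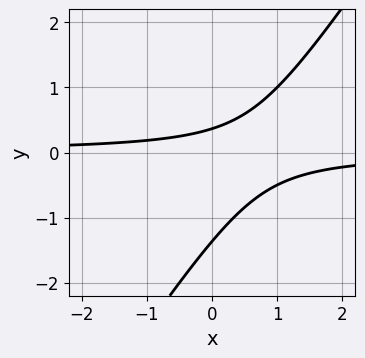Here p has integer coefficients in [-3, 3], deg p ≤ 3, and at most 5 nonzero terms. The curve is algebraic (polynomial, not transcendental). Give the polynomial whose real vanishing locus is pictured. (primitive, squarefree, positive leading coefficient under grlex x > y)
(a) The degree is 2 — a generic line meets the curve in up to 2 points.
(b) Against the integer gridlines: it misses every integer gridline on the x-axis.
(c) Matching integer coefficients to the picture gives p.

3*x*y - 2*y^2 - 2*y + 1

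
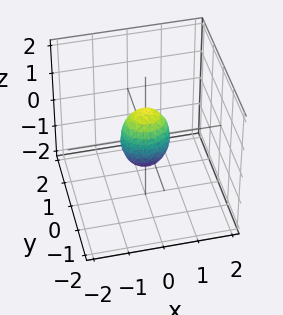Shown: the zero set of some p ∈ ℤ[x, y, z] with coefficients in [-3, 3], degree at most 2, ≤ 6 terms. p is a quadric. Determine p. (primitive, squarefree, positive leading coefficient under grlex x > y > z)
First, the degree is 2 — bounded and convex; a quadric.
Next, symmetries: it's symmetric under z → −z, forcing even powers of z; mirror symmetry x ↦ −x ⇒ only even powers of x; it's symmetric under y → −y, forcing even powers of y.
Next, observable constraints: among the integer gridlines, it crosses the z-axis at z ∈ {-1, 1}.
Finally, the integer polynomial consistent with all of this is the stated p.

2*x^2 + 3*y^2 + z^2 - 1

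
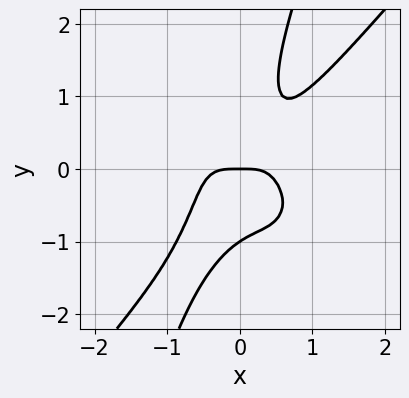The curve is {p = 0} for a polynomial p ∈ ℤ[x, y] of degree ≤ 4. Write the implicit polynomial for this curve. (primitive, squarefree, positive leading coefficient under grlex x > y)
3*x^4 - 3*x*y^3 + y^4 - x*y^2 + y

First, degree: a generic line meets the curve in up to 4 points, so deg p = 4.
Then, reading off the gridlines: among the integer gridlines, it crosses the y-axis at y ∈ {-1, 0}; one x-axis crossing is at x = 0.
Finally, solving for integer coefficients yields p as stated.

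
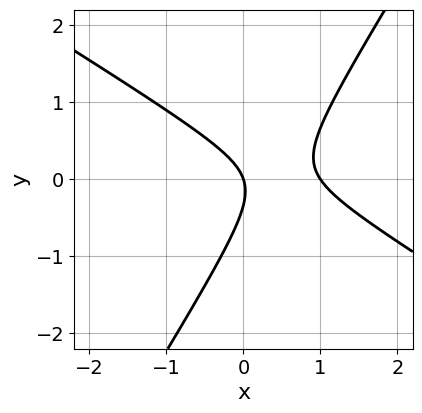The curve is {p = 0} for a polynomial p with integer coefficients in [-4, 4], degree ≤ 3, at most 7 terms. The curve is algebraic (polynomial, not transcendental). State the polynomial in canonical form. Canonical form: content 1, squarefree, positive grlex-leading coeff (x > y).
3*x^2 + 3*x*y - 3*y^2 - 3*x - y

First, the degree is 2 — the shape is more complex than any degree-1 curve.
Then, observable constraints: among the integer gridlines, it crosses the x-axis at x ∈ {0, 1}; it crosses the y-axis at the gridline y = 0.
Finally, these observations pin down the coefficients.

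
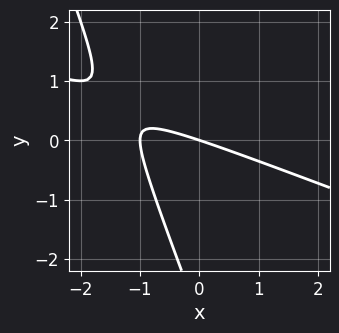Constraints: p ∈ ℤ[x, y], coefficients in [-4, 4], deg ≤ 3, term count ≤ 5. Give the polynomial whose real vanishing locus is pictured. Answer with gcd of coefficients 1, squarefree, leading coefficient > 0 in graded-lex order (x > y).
First, the degree is 2 — the shape is more complex than any degree-1 curve.
Next, observable constraints: the x-axis gridline crossings are at x ∈ {-1, 0}; it crosses the y-axis at the gridline y = 0.
Finally, the integer polynomial consistent with all of this is the stated p.

x^2 + 3*x*y + y^2 + x + 3*y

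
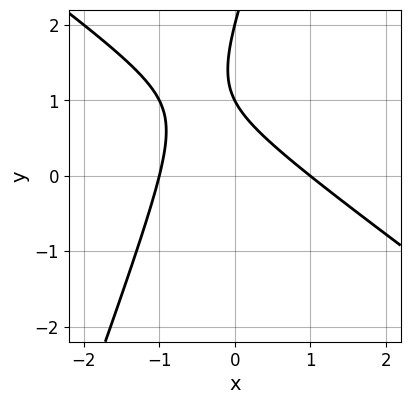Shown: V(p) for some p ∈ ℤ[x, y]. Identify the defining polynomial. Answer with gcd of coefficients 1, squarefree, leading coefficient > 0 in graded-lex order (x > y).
2*x^2 + 2*x*y - y^2 + 3*y - 2

Degree: no degree-1 curve has this shape, so deg p = 2.
From the axis intercepts and sections: the y-axis gridline crossings are at y ∈ {1, 2}; the x-axis gridline crossings are at x ∈ {-1, 1}.
The integer polynomial consistent with all of this is the stated p.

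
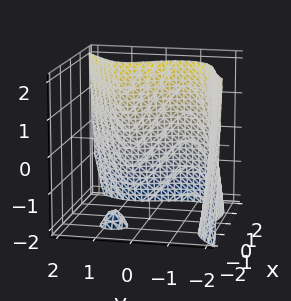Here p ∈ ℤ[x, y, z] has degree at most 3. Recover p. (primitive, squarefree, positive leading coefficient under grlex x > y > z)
x^3 - y^3 + x*z + 2*y - 2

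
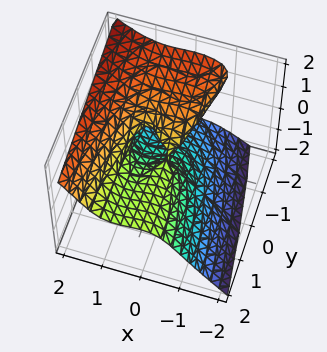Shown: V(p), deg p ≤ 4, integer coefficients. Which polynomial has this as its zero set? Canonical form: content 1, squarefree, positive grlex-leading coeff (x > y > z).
(a) The degree is 3 — a generic line meets the surface in up to 3 points.
(b) Against the integer gridlines: the x-axis gridline crossings are at x ∈ {0, 1}; every point of the y-axis in the box is on the surface; it meets the z-axis at z = 0 (among the integer gridlines).
(c) Fitting integer coefficients to these (and the overall shape) gives p.

x^3 - z^3 - x^2 - y*z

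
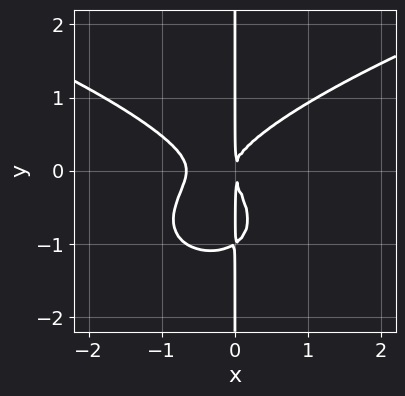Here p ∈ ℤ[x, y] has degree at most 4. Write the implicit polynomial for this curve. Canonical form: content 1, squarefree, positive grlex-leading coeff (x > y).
The degree is 4 — a generic line meets the curve in up to 4 points.
From the axis intercepts and sections: every point of the y-axis in the box is on the curve.
Matching integer coefficients to the picture gives p.

3*x*y^3 - 3*x^3 + 3*x*y^2 - 2*x^2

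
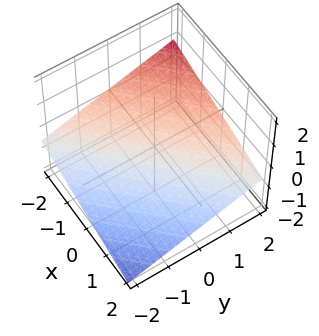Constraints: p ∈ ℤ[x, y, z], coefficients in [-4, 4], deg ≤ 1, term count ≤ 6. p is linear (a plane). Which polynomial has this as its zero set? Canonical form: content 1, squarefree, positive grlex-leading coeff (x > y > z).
x - y + 3*z + 2

(a) The degree is 1 — every cross-section is a straight line — this is a plane.
(b) Reading off the gridlines: it meets the y-axis at y = 2 (among the integer gridlines); one x-axis crossing is at x = -2.
(c) Solving for integer coefficients yields p as stated.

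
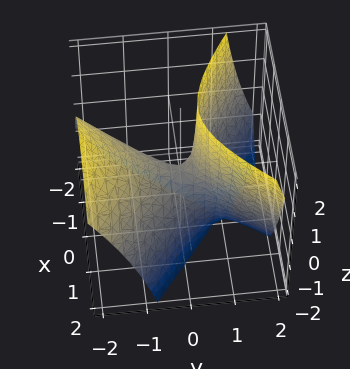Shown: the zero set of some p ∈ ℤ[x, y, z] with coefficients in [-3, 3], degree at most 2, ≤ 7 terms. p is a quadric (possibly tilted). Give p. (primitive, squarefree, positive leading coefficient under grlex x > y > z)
Degree: a generic line meets the surface in up to 2 points, so deg p = 2.
From the visible intercepts: it crosses the x-axis at the gridline x = 0; it crosses the y-axis at the gridline y = 0; one z-axis crossing is at z = 0.
Putting this together gives p.

2*x^2 + x*y - 2*y^2 - 2*y*z + z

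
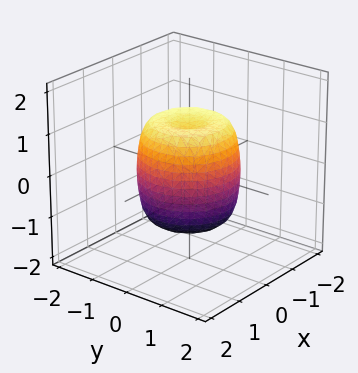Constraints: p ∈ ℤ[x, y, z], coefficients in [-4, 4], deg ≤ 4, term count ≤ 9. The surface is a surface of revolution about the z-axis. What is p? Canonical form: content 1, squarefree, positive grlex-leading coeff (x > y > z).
2*x^4 + 4*x^2*y^2 + 2*y^4 - 2*x^2 - 2*y^2 + z^2 - 1

Degree: the shape is more complex than any degree-3 surface, so deg p = 4.
Symmetry: every cross-section ⟂ z is a circle, so x, y appear only via x² + y².
Checking where it meets the axes: a circular section at z = 0 has radius between 1 and 2; among the integer gridlines, it crosses the z-axis at z ∈ {-1, 1}.
Fitting integer coefficients to these (and the overall shape) gives p.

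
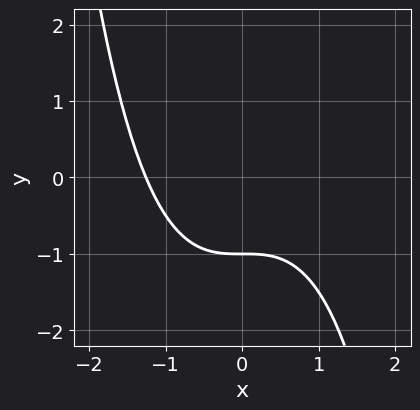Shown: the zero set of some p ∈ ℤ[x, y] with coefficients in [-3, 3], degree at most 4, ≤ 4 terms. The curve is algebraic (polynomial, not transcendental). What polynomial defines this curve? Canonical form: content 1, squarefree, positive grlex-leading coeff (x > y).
x^3 + 2*y + 2

First, degree: a generic line meets the curve in up to 3 points, so deg p = 3.
Then, from the axis intercepts and sections: one y-axis crossing is at y = -1.
Finally, these observations pin down the coefficients.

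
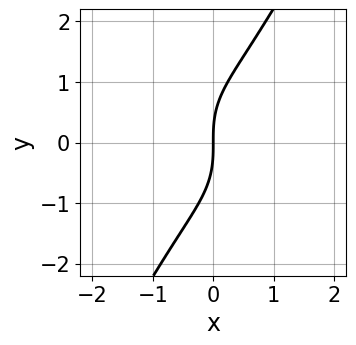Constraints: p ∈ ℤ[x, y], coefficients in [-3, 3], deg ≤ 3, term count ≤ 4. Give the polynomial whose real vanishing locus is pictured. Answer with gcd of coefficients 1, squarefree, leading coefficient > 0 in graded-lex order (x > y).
First, deg p = 3. The shape is more complex than any degree-2 curve.
Next, reading off the gridlines: one y-axis crossing is at y = 0; it crosses the x-axis at the gridline x = 0.
Finally, these observations pin down the coefficients.

3*x^3 + x*y^2 - y^3 + 3*x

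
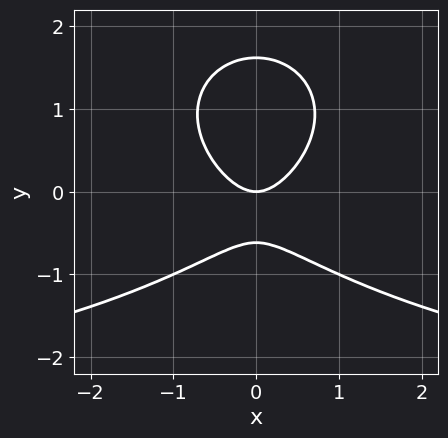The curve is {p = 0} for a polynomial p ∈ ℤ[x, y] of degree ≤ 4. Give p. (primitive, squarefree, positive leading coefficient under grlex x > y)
First, deg p = 3. No degree-2 curve has this shape.
Next, symmetries: it's symmetric under x → −x, forcing even powers of x.
Next, against the integer gridlines: it meets the x-axis at x = 0 (among the integer gridlines); one y-axis crossing is at y = 0.
Finally, the integer polynomial consistent with all of this is the stated p.

x^2*y + 2*y^3 + 3*x^2 - 2*y^2 - 2*y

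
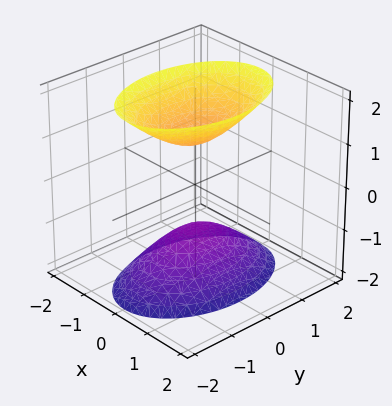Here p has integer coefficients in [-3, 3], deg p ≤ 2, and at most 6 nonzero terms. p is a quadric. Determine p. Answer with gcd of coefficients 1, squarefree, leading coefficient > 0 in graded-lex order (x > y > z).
2*x^2 + y^2 - z^2 + 1

There are 2 components. Treating them together as one polynomial.
Degree: two sheets facing apart; a quadric, so deg p = 2.
Symmetries: it's symmetric under z → −z, forcing even powers of z; it's symmetric under x → −x, forcing even powers of x; it's symmetric under y → −y, forcing even powers of y.
From the axis intercepts and sections: no y-intercept at any integer in the box; the z-axis gridline crossings are at z ∈ {-1, 1}; it misses every integer gridline on the x-axis.
Assembling these constraints gives the stated polynomial.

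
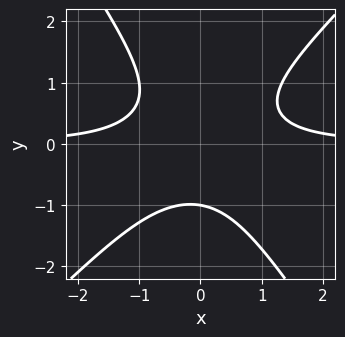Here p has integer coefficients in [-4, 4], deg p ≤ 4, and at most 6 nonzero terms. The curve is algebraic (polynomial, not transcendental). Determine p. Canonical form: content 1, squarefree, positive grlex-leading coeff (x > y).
3*x^2*y - x*y^2 - 2*y^3 - 2

1. The degree is 3 — the shape is more complex than any degree-2 curve.
2. From the visible intercepts: one y-axis crossing is at y = -1; it misses every integer gridline on the x-axis.
3. Matching integer coefficients to the picture gives p.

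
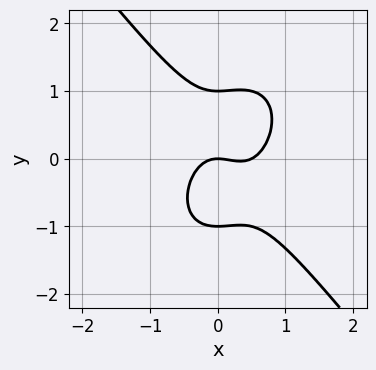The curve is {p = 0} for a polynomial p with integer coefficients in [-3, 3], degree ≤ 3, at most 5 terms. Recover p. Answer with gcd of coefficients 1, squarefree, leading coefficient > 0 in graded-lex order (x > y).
2*x^3 + y^3 - x^2 - y

deg p = 3. No degree-2 curve has this shape.
Observable constraints: among the integer gridlines, it crosses the y-axis at y ∈ {-1, 0, 1}; it crosses the x-axis at the gridline x = 0.
Solving for integer coefficients yields p as stated.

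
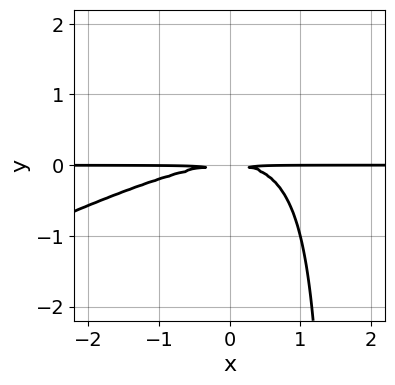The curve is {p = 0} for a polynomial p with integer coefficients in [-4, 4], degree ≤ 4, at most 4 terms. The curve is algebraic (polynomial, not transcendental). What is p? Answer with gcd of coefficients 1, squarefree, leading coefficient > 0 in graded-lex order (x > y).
x^2*y - 2*x*y^2 + 3*y^2

(a) The degree is 3 — the shape is more complex than any degree-2 curve.
(b) From the visible intercepts: the visible x-axis segment lies entirely on the curve.
(c) Solving for integer coefficients yields p as stated.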